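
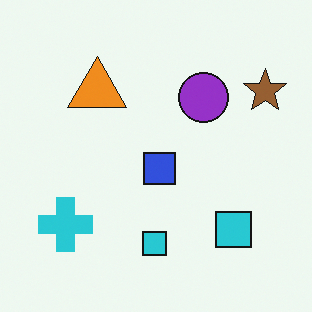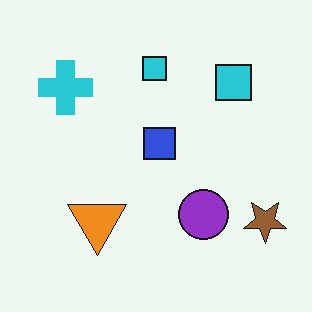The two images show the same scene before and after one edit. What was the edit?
The transformation is: flipped vertically (top ↔ bottom).

The cyan cross is in the bottom-left of the first image and the top-left of the second — shapes on opposite sides of the horizontal midline have swapped in a mirror flip.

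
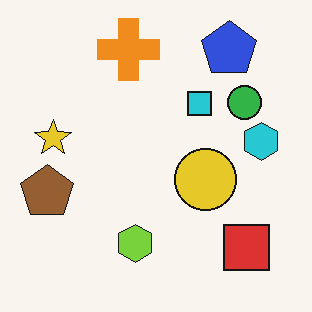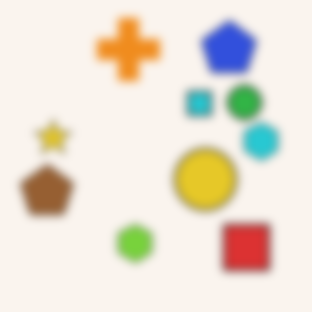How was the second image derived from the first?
The transformation is: moderately blurred.

Shape edges and outlines are uniformly softened across the whole image.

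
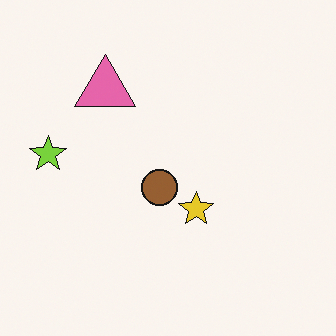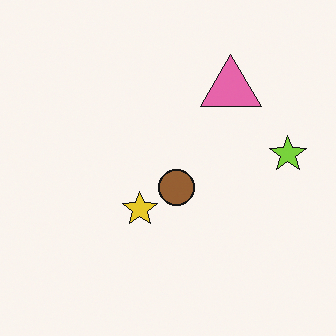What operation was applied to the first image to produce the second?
This is the original image flipped horizontally (left ↔ right).

The lime star is in the left of the first image and the right of the second — shapes on opposite sides of the vertical midline have swapped in a mirror flip.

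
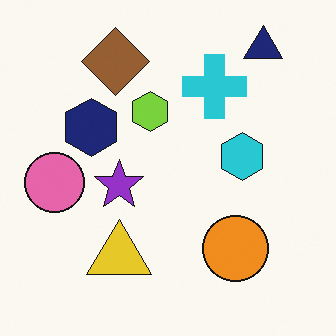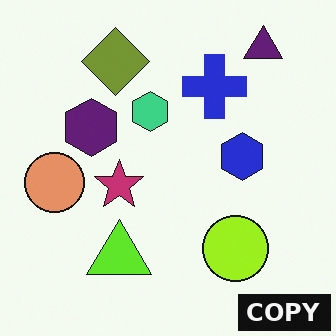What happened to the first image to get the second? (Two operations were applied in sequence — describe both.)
The second image is the first hue-shifted by a small amount, then watermarked with the text "COPY" in the lower-right corner.

Every shape's color has rotated by the same amount around the hue wheel — a uniform hue shift. A dark label reading "COPY" appears in the lower-right corner.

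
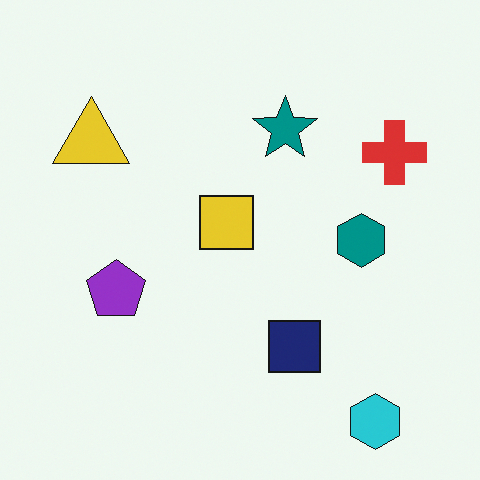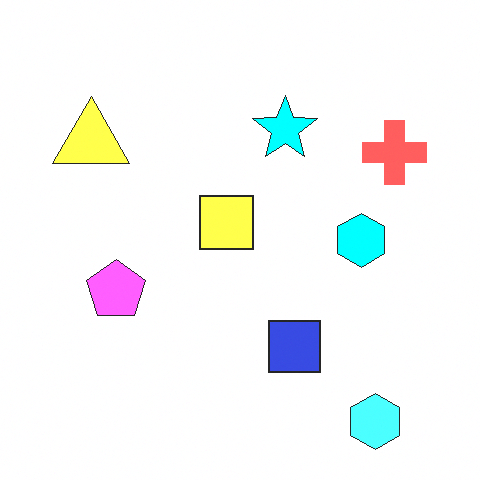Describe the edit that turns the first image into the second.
This is the original image substantially brightened.

Every pixel — background and shapes alike — is uniformly brightened.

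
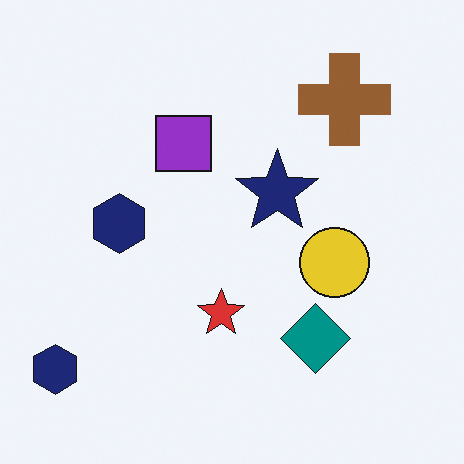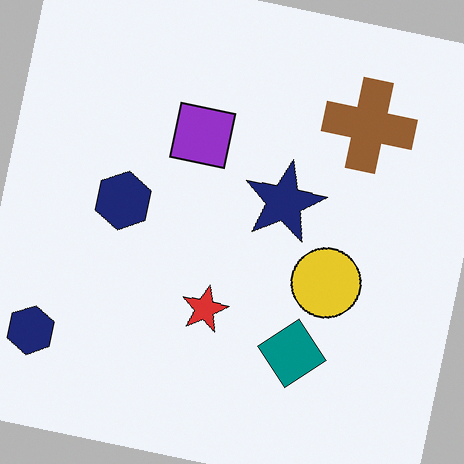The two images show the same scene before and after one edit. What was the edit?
This is the original image rotated clockwise by a few degrees.

Every shape is tilted by the same angle and the image corners show triangular fill wedges — a whole-image rotation by a non-right angle.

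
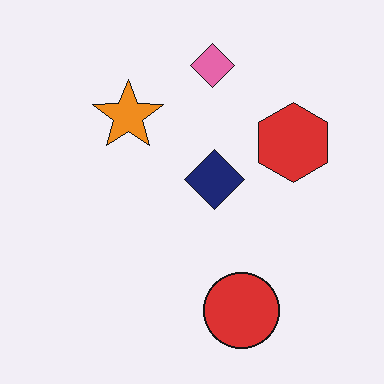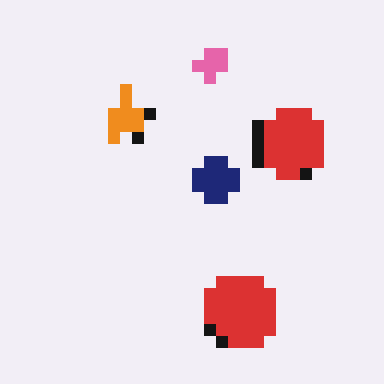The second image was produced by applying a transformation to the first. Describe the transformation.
The image was heavily pixelated into large blocks.

Shapes are reduced to large square blocks; fine edges and outlines are lost — a downscale-then-upscale (mosaic) effect.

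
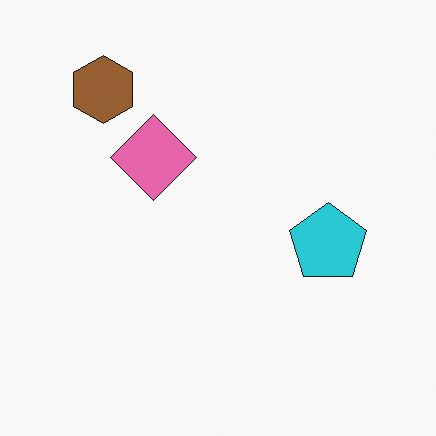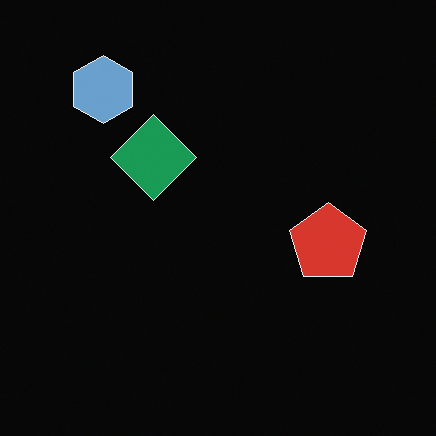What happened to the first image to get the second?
The image was color-inverted (negative).

The light background has become dark and every shape's color is its complement — a photographic negative.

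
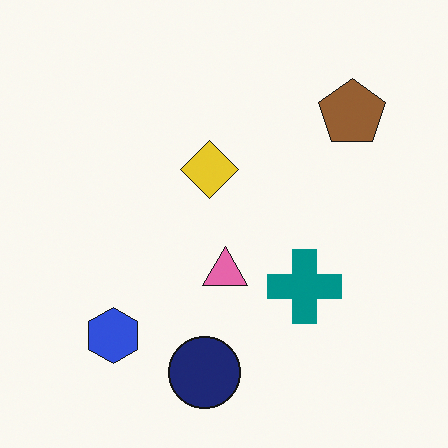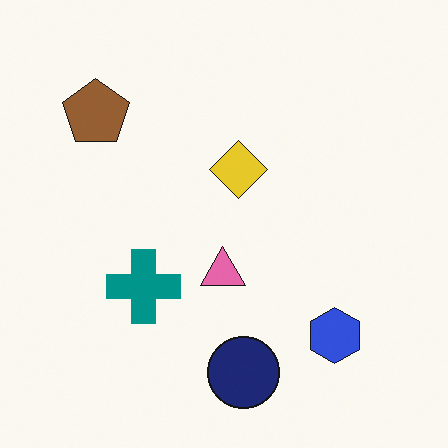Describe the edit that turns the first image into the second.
The transformation is: flipped horizontally (left ↔ right).

The brown pentagon is in the top-right of the first image and the top-left of the second — shapes on opposite sides of the vertical midline have swapped in a mirror flip.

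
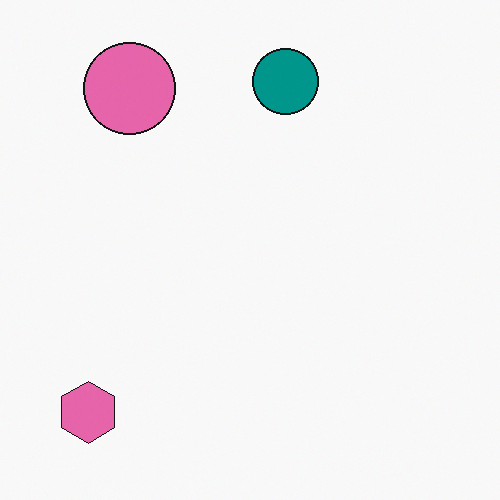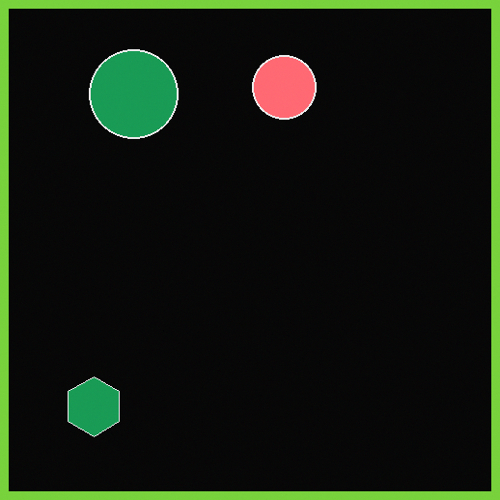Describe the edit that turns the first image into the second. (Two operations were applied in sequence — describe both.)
It was color-inverted (negative), then framed with a lime border.

The light background has become dark and every shape's color is its complement — a photographic negative. A solid lime frame runs around the edge of the second image, with the content slightly shrunk inside it.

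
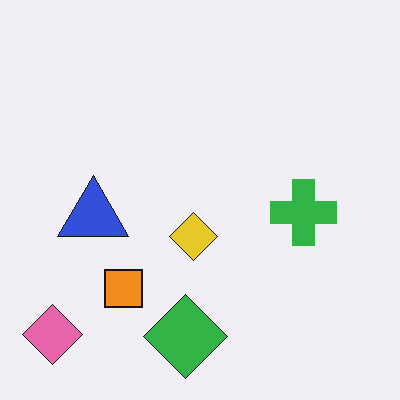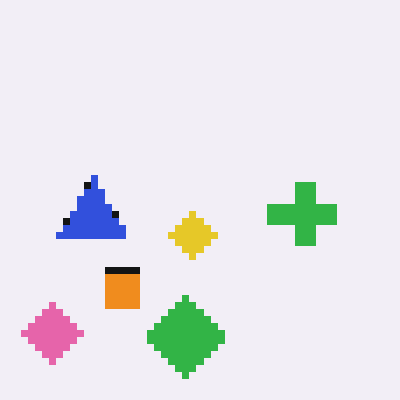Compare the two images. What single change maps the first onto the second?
The transformation is: moderately pixelated.

Shapes are reduced to large square blocks; fine edges and outlines are lost — a downscale-then-upscale (mosaic) effect.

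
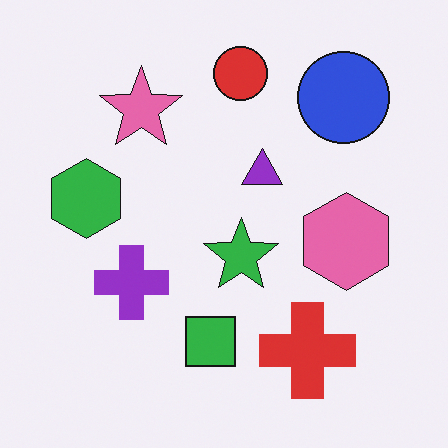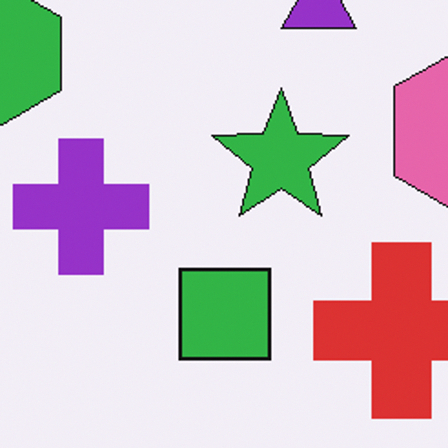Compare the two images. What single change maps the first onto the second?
It was cropped to a noticeably smaller region and rescaled.

The visible shapes are larger and the field of view is narrower; shapes near the original edges may be partly or wholly outside the frame — a crop-and-rescale.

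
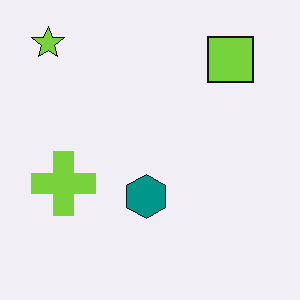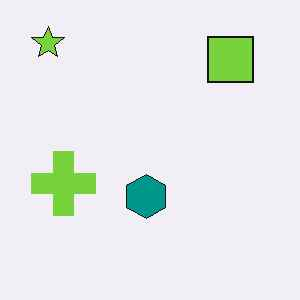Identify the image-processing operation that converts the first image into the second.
The second image is the first JPEG-compressed with visible artifacts.

Blocky 8×8 compression artifacts appear around shape edges and the flat background shows ringing — characteristic JPEG degradation.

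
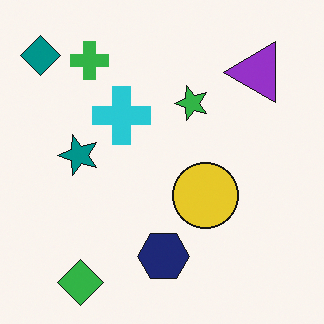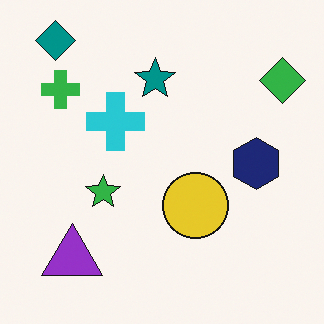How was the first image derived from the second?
The transformation is: transposed (reflected across the top-left ↔ bottom-right diagonal).

Shapes have swapped their row and column positions — what was in the top-right is now in the bottom-left — a diagonal reflection.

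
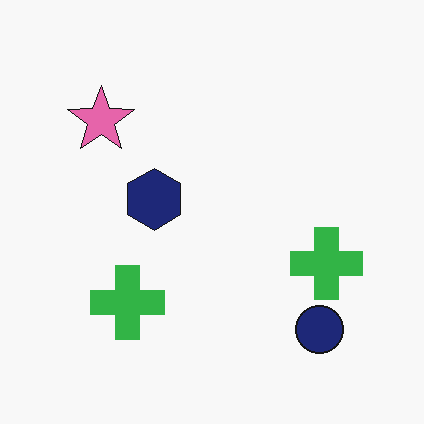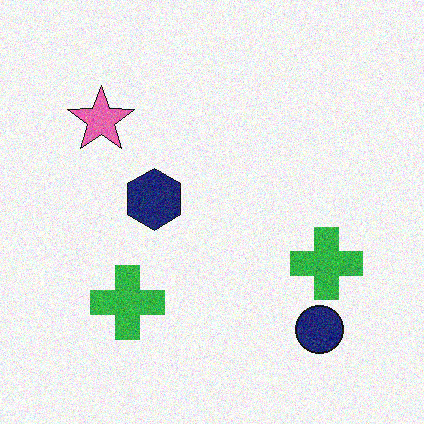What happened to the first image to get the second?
The image was degraded with moderate additive noise.

Random speckle covers the whole image, including the flat background.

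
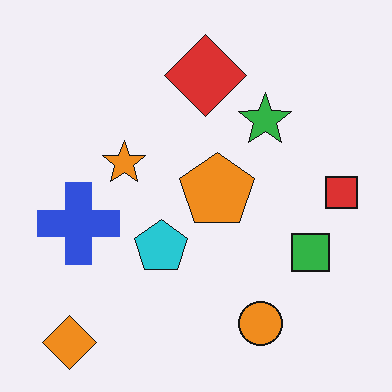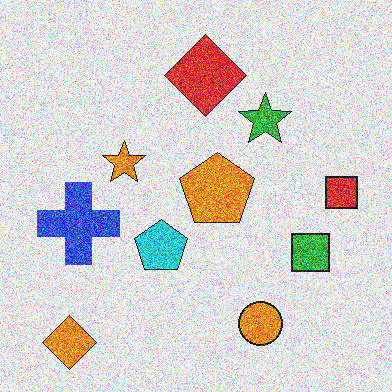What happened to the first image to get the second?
It was degraded with heavy additive noise.

Random speckle covers the whole image, including the flat background.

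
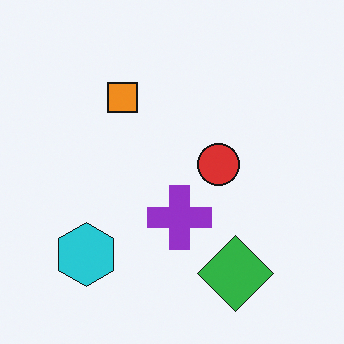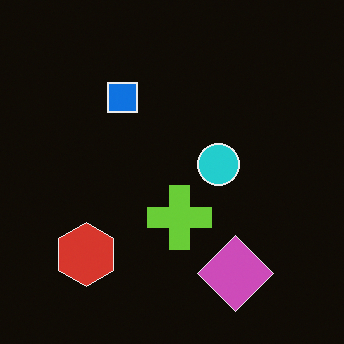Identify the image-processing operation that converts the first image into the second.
Color-inverted (negative).

The light background has become dark and every shape's color is its complement — a photographic negative.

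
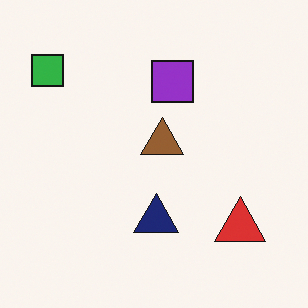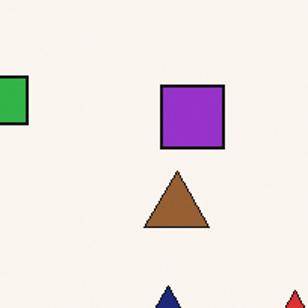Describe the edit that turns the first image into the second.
The second image is the first cropped to a modestly smaller region and rescaled.

The visible shapes are larger and the field of view is narrower; shapes near the original edges may be partly or wholly outside the frame — a crop-and-rescale.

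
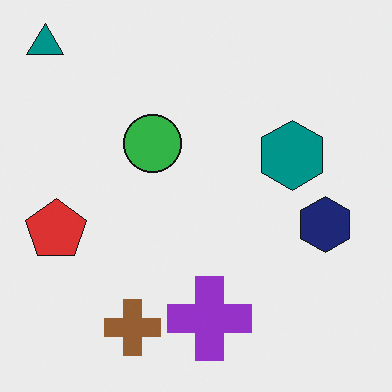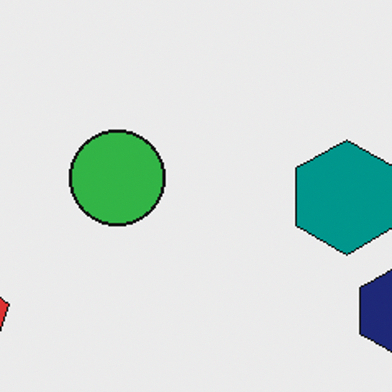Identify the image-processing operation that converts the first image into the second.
The second image is the first cropped tightly and scaled back up.

The visible shapes are larger and the field of view is narrower; shapes near the original edges may be partly or wholly outside the frame — a crop-and-rescale.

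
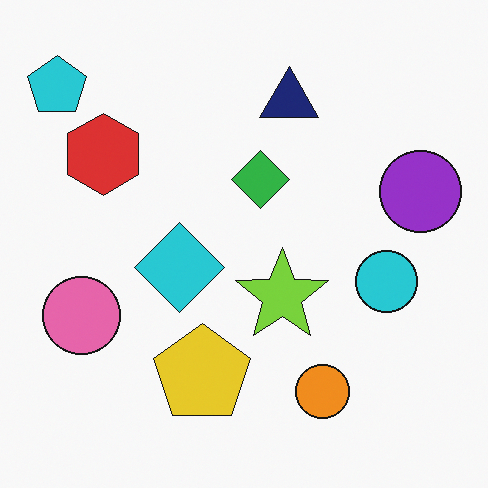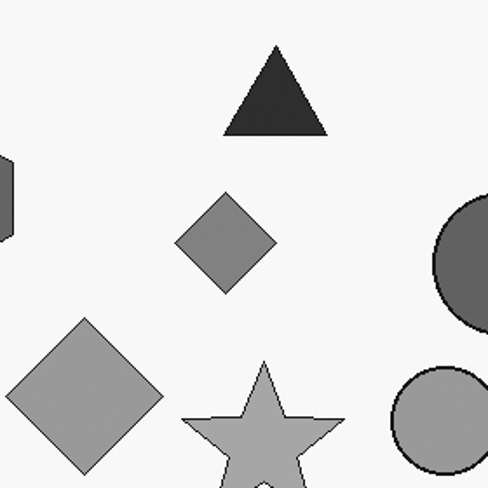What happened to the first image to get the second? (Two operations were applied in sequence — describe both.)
The transformation is: converted to grayscale, then cropped tightly and scaled back up.

All color is removed — every shape is now a shade of grey. The visible shapes are larger and the field of view is narrower; shapes near the original edges may be partly or wholly outside the frame — a crop-and-rescale.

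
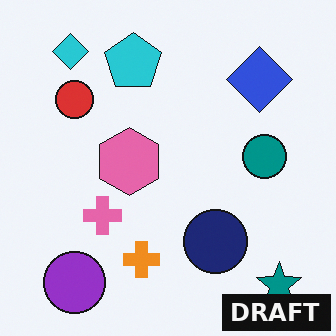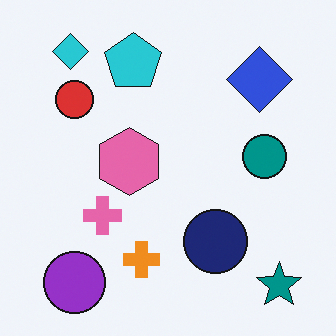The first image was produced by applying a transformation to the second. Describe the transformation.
This is the original image watermarked with the text "DRAFT" in the lower-right corner.

A dark label reading "DRAFT" appears in the lower-right corner.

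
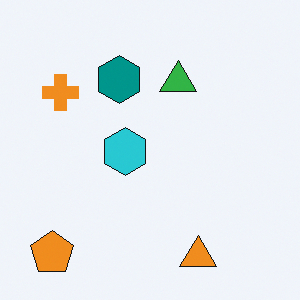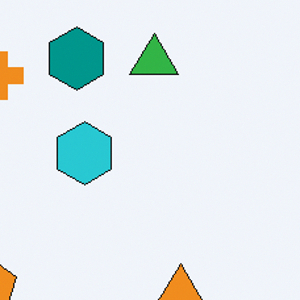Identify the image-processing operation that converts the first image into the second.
Cropped to a modestly smaller region and rescaled.

The visible shapes are larger and the field of view is narrower; shapes near the original edges may be partly or wholly outside the frame — a crop-and-rescale.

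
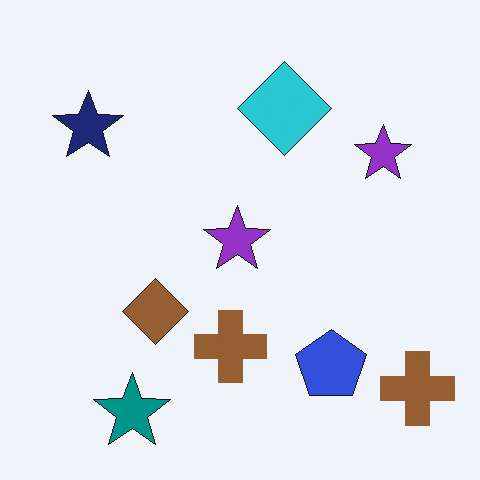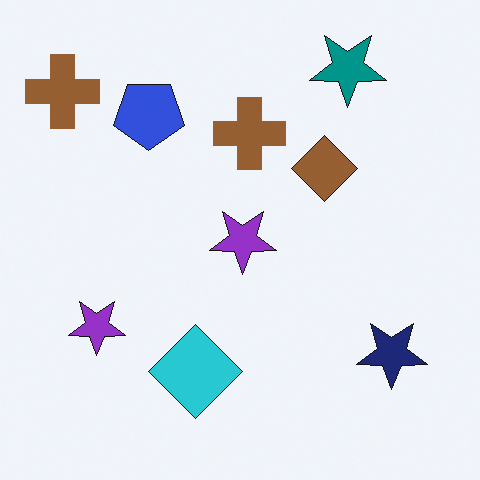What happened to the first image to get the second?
The second image is the first rotated 180°.

The teal star sits in the bottom-left of the first image and the top-right of the second — consistent with a whole-image 180° rotation.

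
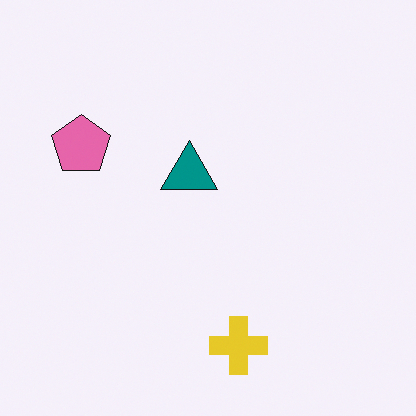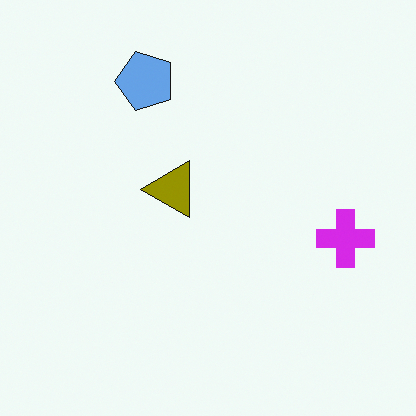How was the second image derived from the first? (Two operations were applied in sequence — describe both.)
The transformation is: transposed (reflected across the top-left ↔ bottom-right diagonal), then hue-shifted through roughly half the color wheel.

Shapes have swapped their row and column positions — what was in the top-right is now in the bottom-left — a diagonal reflection. Every shape's color has rotated by the same amount around the hue wheel — a uniform hue shift.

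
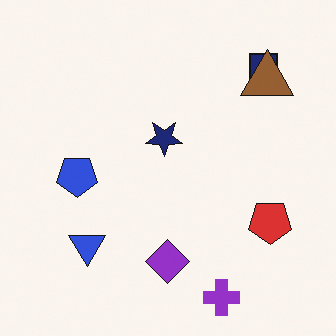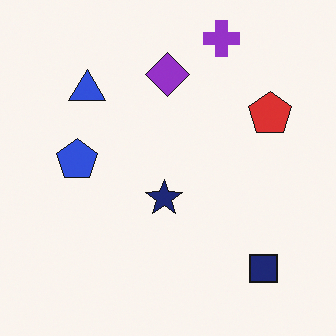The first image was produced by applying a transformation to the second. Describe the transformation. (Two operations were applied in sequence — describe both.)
The first image is the second flipped vertically (top ↔ bottom), then overlaid with an additional brown triangle.

The purple cross is in the top of the second image and the bottom of the first — shapes on opposite sides of the horizontal midline have swapped in a mirror flip. A brown triangle appears in the first image that is absent from the second.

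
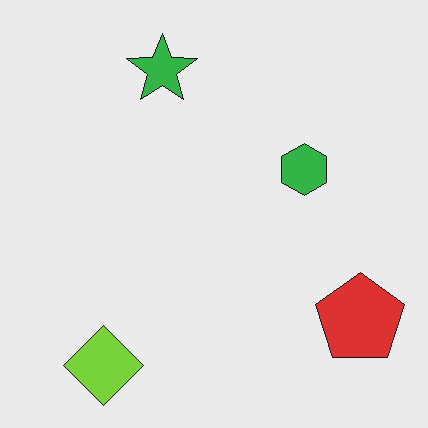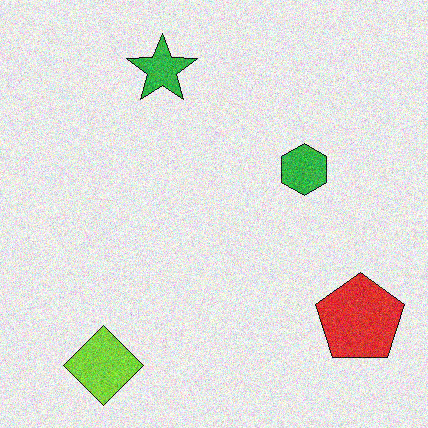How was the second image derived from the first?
This is the original image degraded with moderate additive noise.

Random speckle covers the whole image, including the flat background.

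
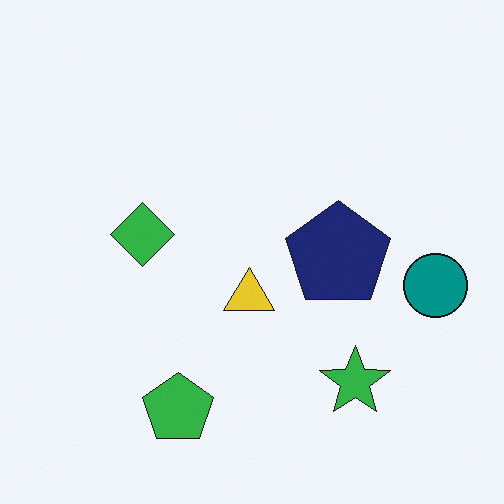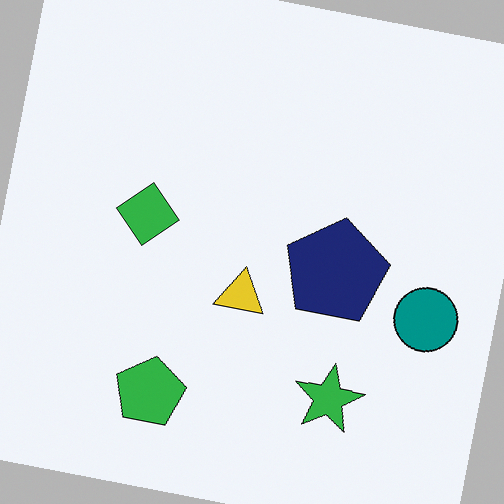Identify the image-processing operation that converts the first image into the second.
It was rotated clockwise by a slight angle.

Every shape is tilted by the same angle and the image corners show triangular fill wedges — a whole-image rotation by a non-right angle.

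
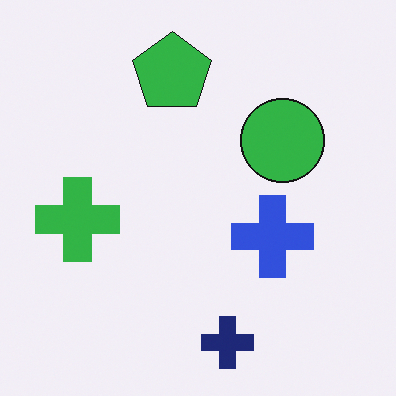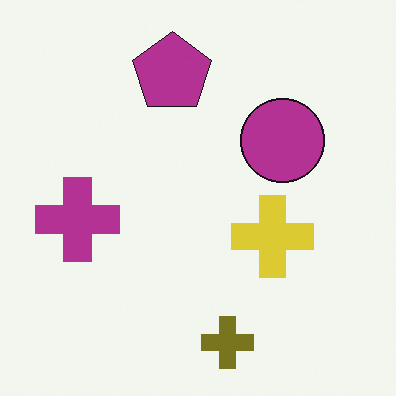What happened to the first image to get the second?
The transformation is: hue-shifted through roughly half the color wheel.

Every shape's color has rotated by the same amount around the hue wheel — a uniform hue shift.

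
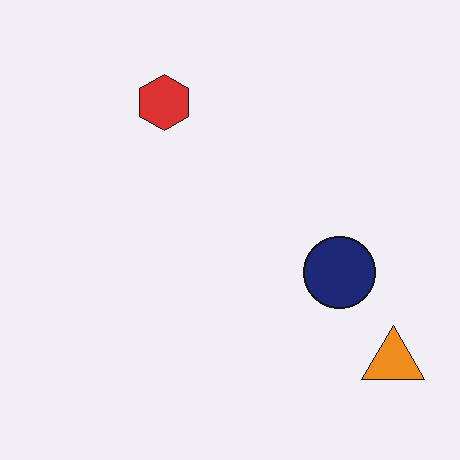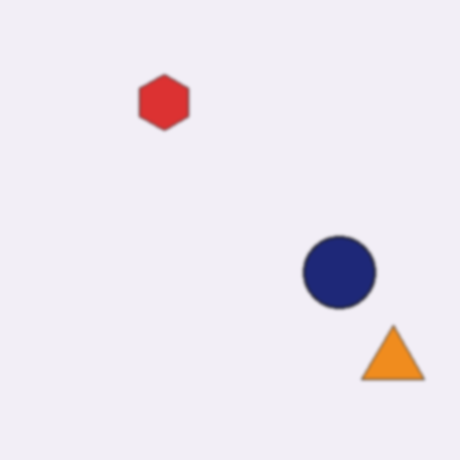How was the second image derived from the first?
The transformation is: given a subtle gaussian blur.

Shape edges and outlines are uniformly softened across the whole image.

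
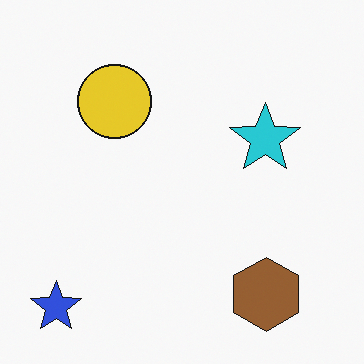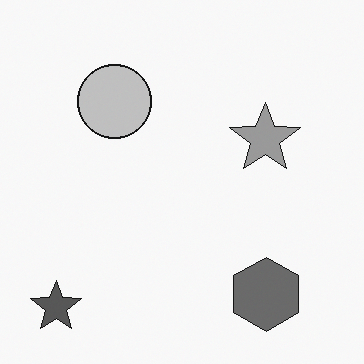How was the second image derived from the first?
This is the original image converted to grayscale.

All color is removed — every shape is now a shade of grey.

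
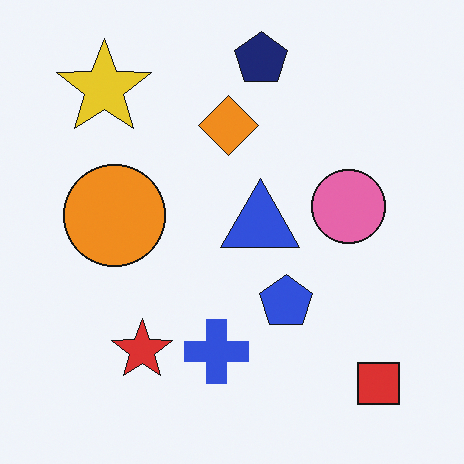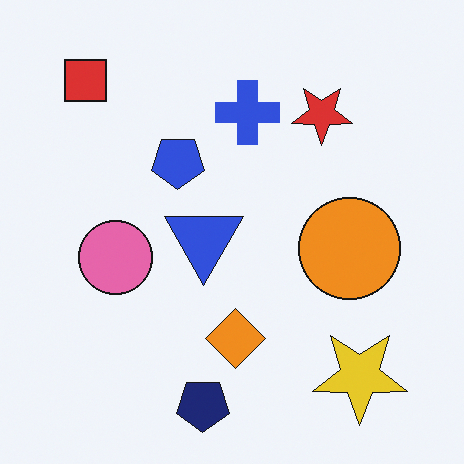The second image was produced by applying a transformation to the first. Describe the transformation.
This is the original image rotated 180°.

The red square sits in the bottom-right of the first image and the top-left of the second — consistent with a whole-image 180° rotation.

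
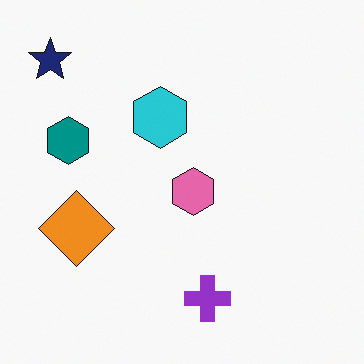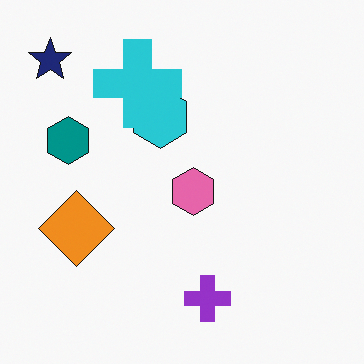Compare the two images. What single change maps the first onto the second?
This is the original image overlaid with an additional cyan cross.

A cyan cross appears in the second image that is absent from the first.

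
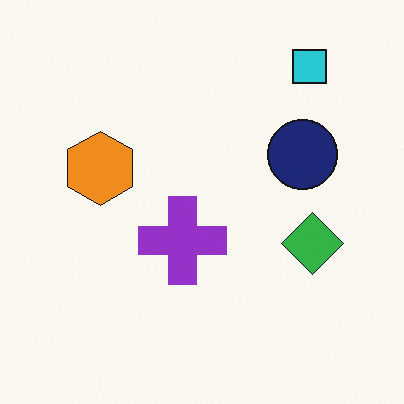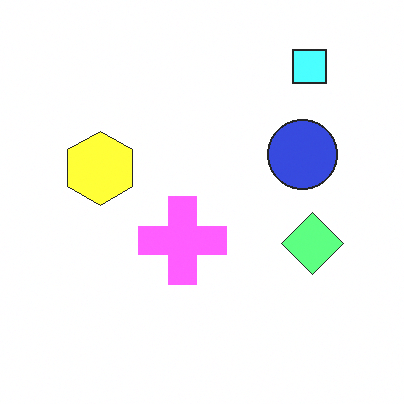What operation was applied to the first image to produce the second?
This is the original image substantially brightened.

Every pixel — background and shapes alike — is uniformly brightened.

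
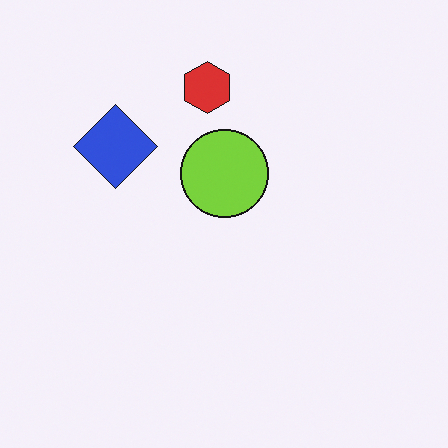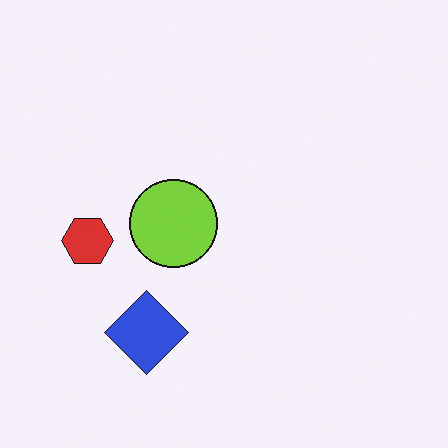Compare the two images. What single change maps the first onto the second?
The image was rotated 90° counter-clockwise.

The red hexagon sits in the top of the first image and the left of the second — consistent with a whole-image 90° counter-clockwise rotation.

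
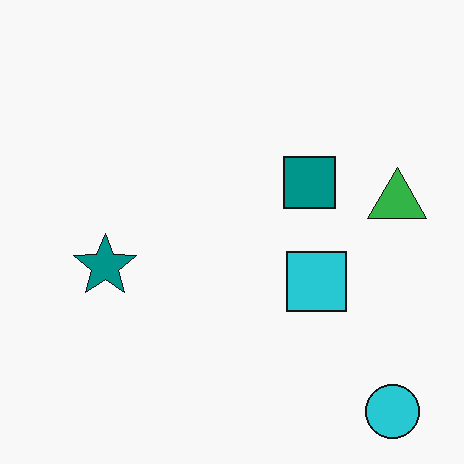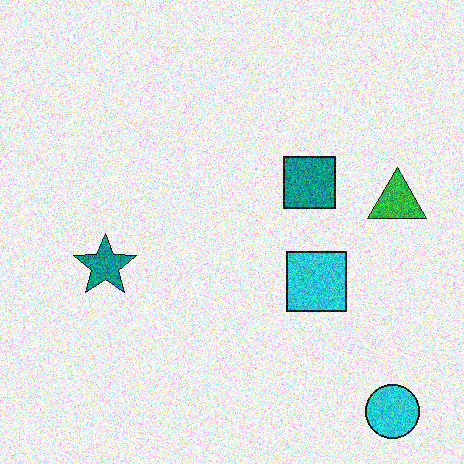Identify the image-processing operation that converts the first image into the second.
Degraded with a thick layer of grain.

Random speckle covers the whole image, including the flat background.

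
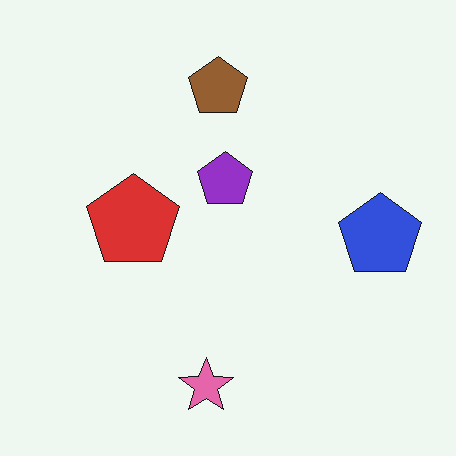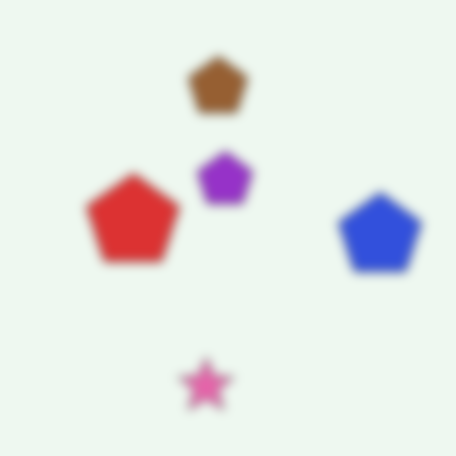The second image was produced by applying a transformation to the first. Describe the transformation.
The second image is the first heavily blurred.

Shape edges and outlines are uniformly softened across the whole image.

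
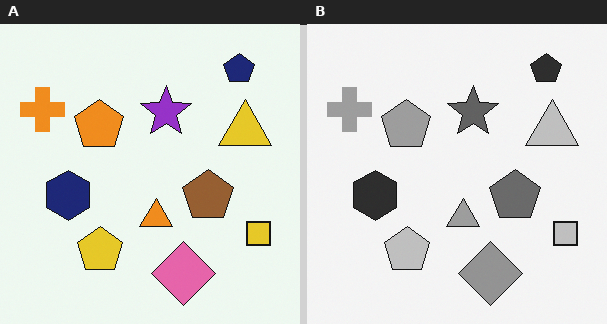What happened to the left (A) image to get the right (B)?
The image was converted to grayscale.

All color is removed — every shape is now a shade of grey.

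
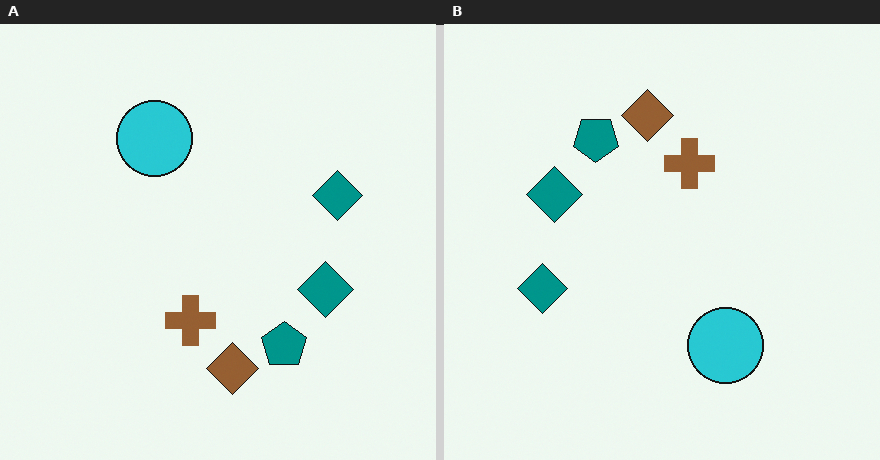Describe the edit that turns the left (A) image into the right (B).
The right (B) image is the left (A) rotated 180°.

The brown diamond sits in the bottom of the left (A) image and the top of the right (B) — consistent with a whole-image 180° rotation.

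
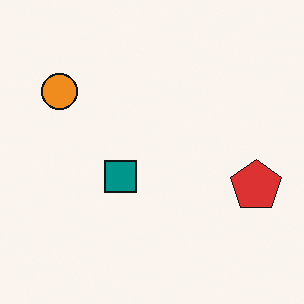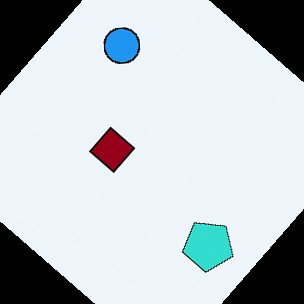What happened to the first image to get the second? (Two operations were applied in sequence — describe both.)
This is the original image hue-shifted through roughly half the color wheel, then rotated clockwise by a large amount — several tens of degrees.

Every shape's color has rotated by the same amount around the hue wheel — a uniform hue shift. Every shape is tilted by the same angle and the image corners show triangular fill wedges — a whole-image rotation by a non-right angle.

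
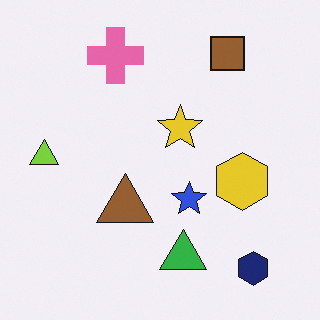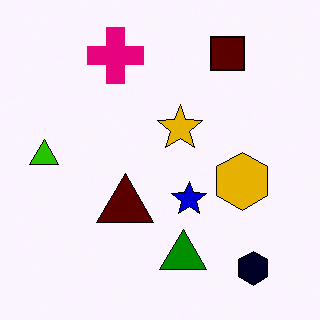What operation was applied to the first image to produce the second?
This is the original image boosted in contrast.

Tones are pushed away from mid-grey across the whole image — a global contrast change.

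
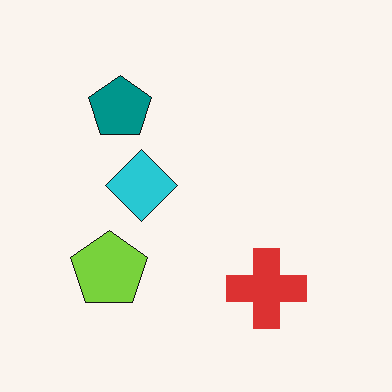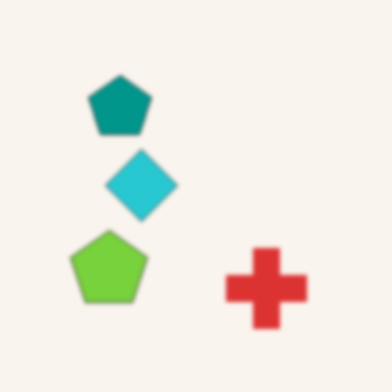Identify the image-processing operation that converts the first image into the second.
The second image is the first given a subtle gaussian blur.

Shape edges and outlines are uniformly softened across the whole image.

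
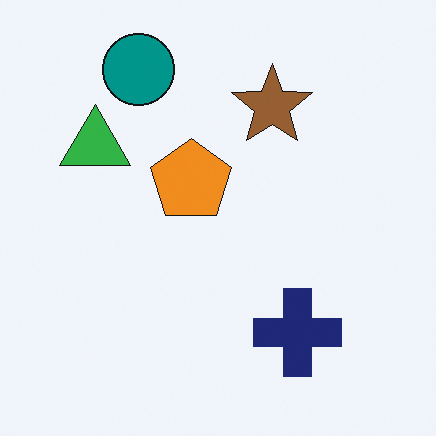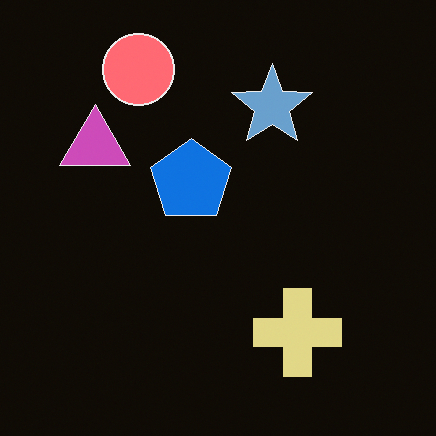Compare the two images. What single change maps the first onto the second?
Color-inverted (negative).

The light background has become dark and every shape's color is its complement — a photographic negative.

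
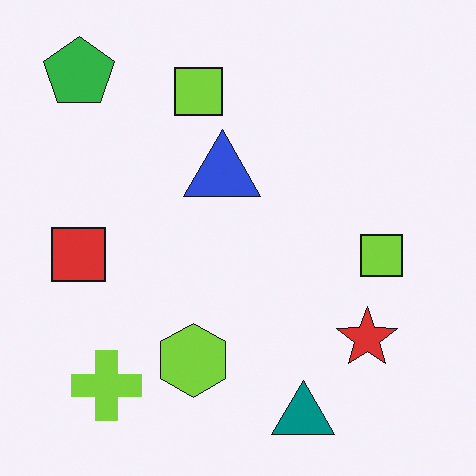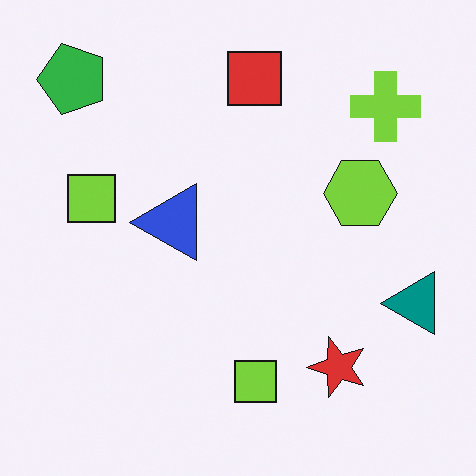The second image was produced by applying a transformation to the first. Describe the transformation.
The second image is the first transposed (reflected across the top-left ↔ bottom-right diagonal).

Shapes have swapped their row and column positions — what was in the top-right is now in the bottom-left — a diagonal reflection.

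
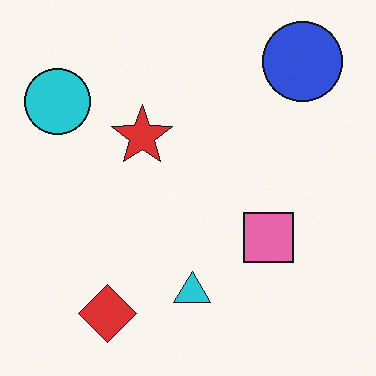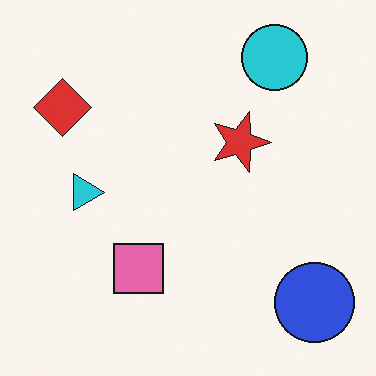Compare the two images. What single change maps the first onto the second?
This is the original image rotated 90° clockwise.

The blue circle sits in the top-right of the first image and the bottom-right of the second — consistent with a whole-image 90° clockwise rotation.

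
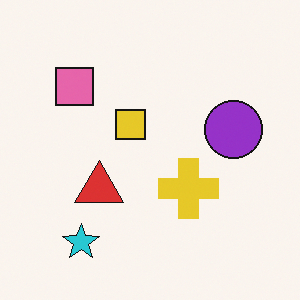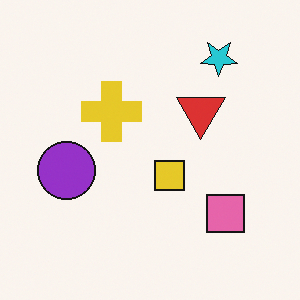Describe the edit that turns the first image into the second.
The image was rotated 180°.

The cyan star sits in the bottom-left of the first image and the top-right of the second — consistent with a whole-image 180° rotation.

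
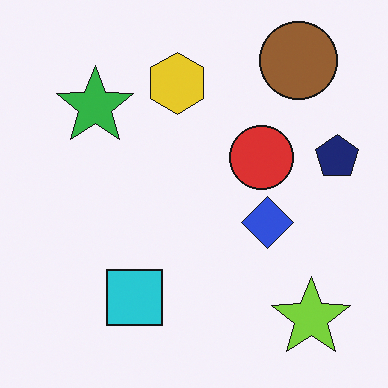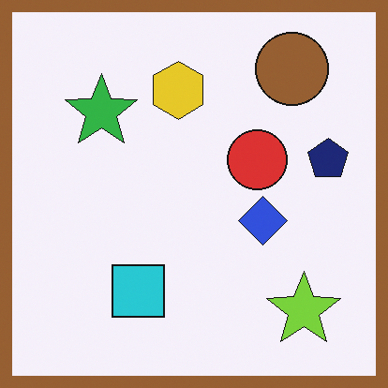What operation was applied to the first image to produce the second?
The second image is the first framed with a brown border.

A solid brown frame runs around the edge of the second image, with the content slightly shrunk inside it.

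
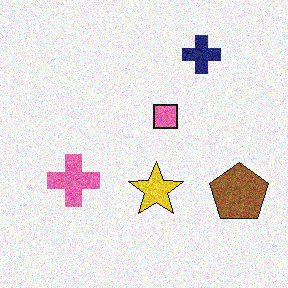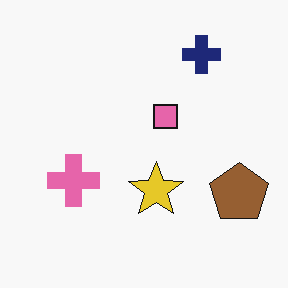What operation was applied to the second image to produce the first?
This is the original image degraded with visible gaussian noise.

Random speckle covers the whole image, including the flat background.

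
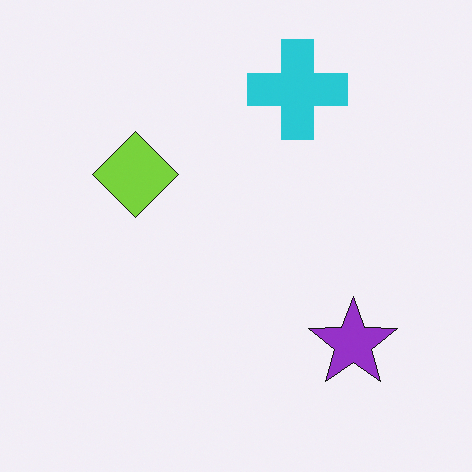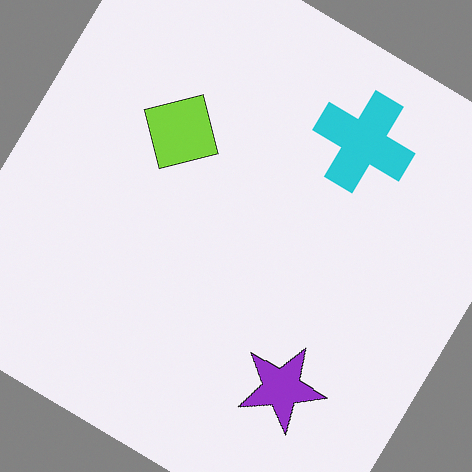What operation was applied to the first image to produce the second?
The image was rotated clockwise by a large amount — several tens of degrees.

Every shape is tilted by the same angle and the image corners show triangular fill wedges — a whole-image rotation by a non-right angle.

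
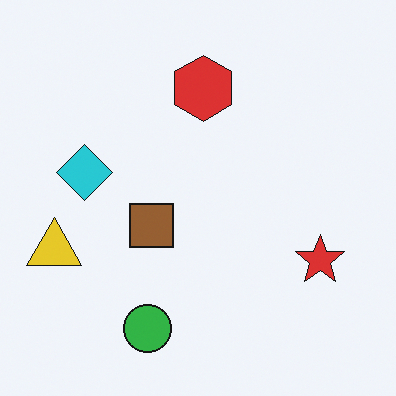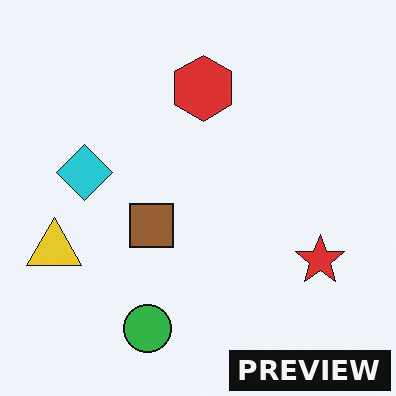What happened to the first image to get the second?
The transformation is: watermarked with the text "PREVIEW" in the lower-right corner.

A dark label reading "PREVIEW" appears in the lower-right corner.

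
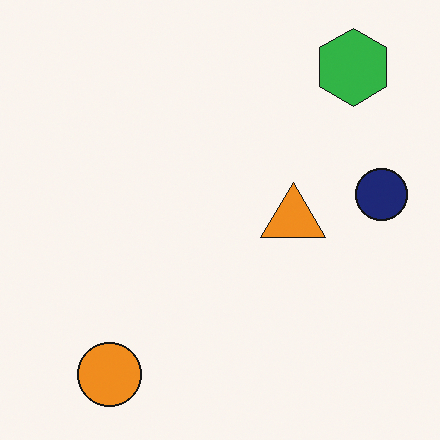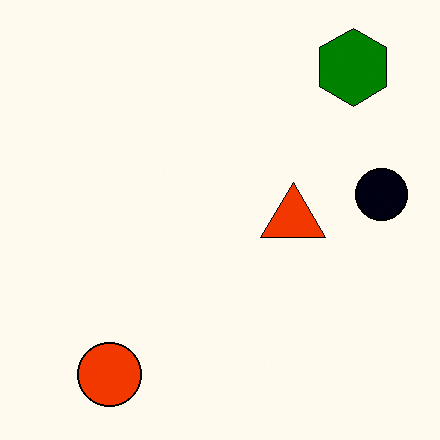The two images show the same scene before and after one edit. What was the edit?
Boosted in contrast.

Tones are pushed away from mid-grey across the whole image — a global contrast change.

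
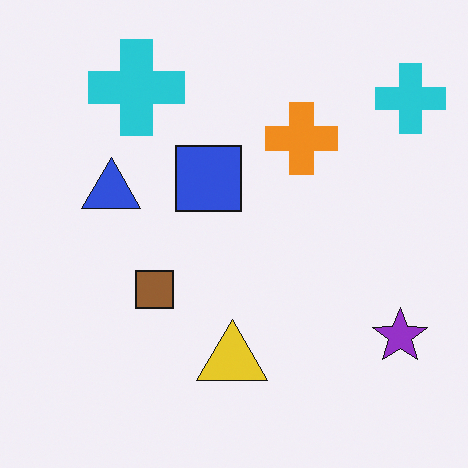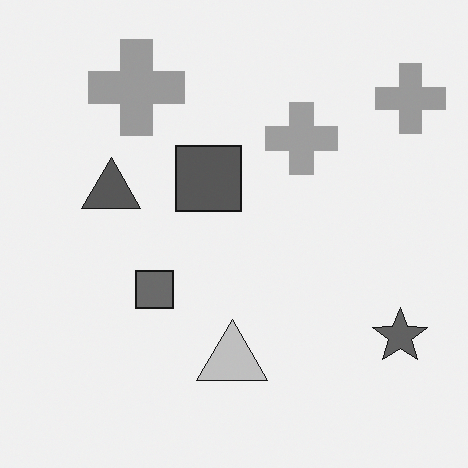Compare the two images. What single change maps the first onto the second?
The image was converted to grayscale.

All color is removed — every shape is now a shade of grey.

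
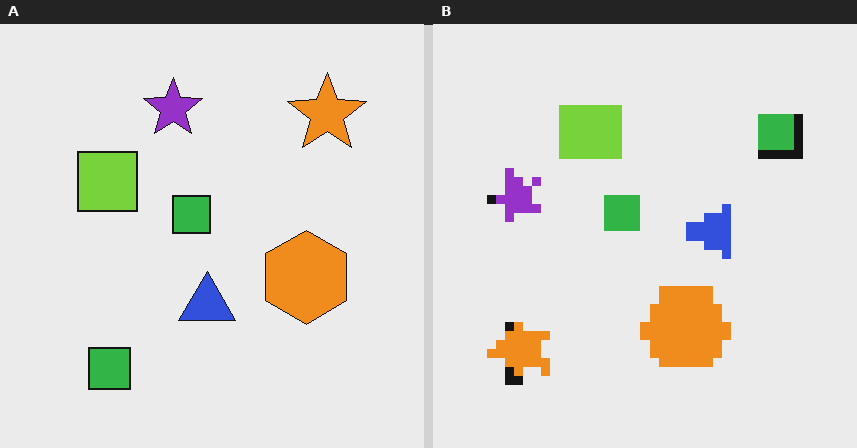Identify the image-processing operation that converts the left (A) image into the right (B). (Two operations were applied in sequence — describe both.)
Coarsely pixelated, then transposed (reflected across the top-left ↔ bottom-right diagonal).

Shapes are reduced to large square blocks; fine edges and outlines are lost — a downscale-then-upscale (mosaic) effect. Shapes have swapped their row and column positions — what was in the top-right is now in the bottom-left — a diagonal reflection.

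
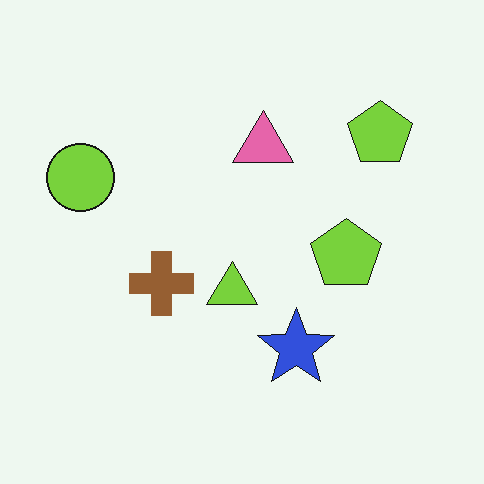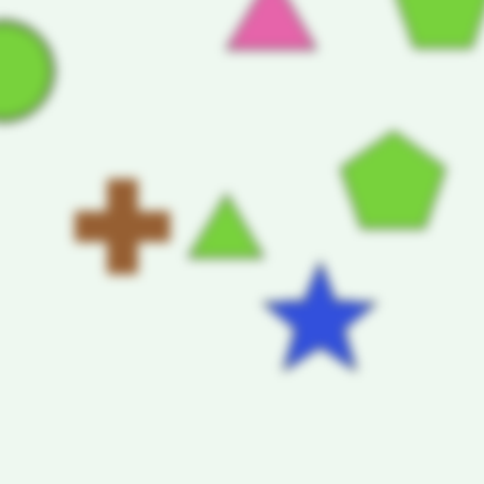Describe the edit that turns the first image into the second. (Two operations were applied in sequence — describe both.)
This is the original image noticeably gaussian-blurred, then cropped to a modestly smaller region and rescaled.

Shape edges and outlines are uniformly softened across the whole image. The visible shapes are larger and the field of view is narrower; shapes near the original edges may be partly or wholly outside the frame — a crop-and-rescale.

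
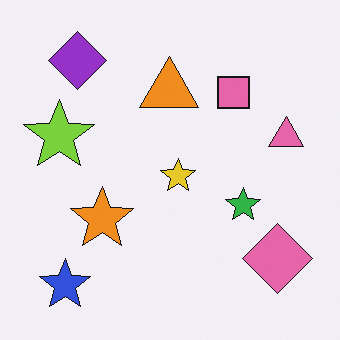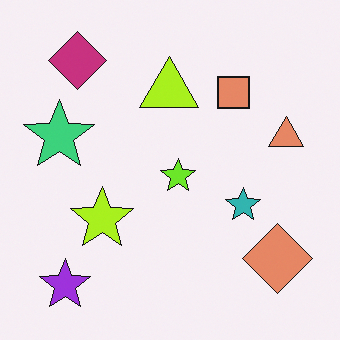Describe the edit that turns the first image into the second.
The transformation is: hue-shifted slightly.

Every shape's color has rotated by the same amount around the hue wheel — a uniform hue shift.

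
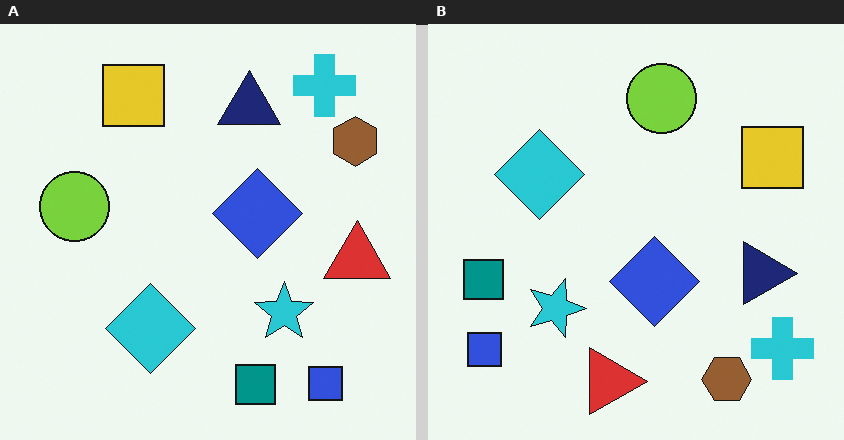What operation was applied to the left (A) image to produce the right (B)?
The transformation is: rotated 90° clockwise.

The blue square sits in the bottom-right of the left (A) image and the bottom-left of the right (B) — consistent with a whole-image 90° clockwise rotation.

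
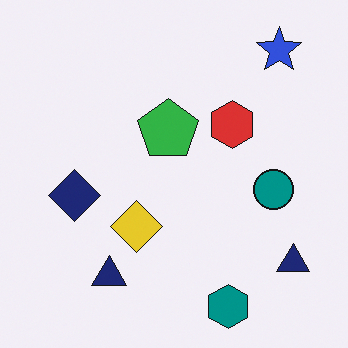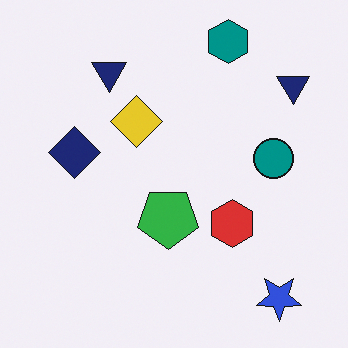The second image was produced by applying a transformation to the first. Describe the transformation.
Flipped vertically (top ↔ bottom).

The teal hexagon is in the bottom of the first image and the top of the second — shapes on opposite sides of the horizontal midline have swapped in a mirror flip.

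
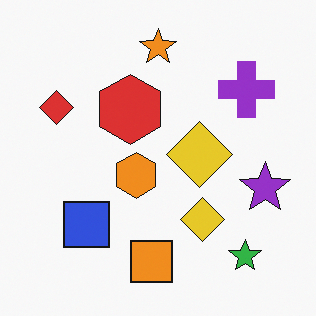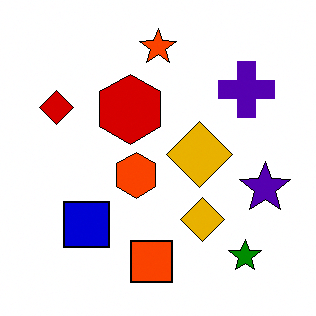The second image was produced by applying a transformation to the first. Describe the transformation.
The second image is the first given much higher contrast.

Tones are pushed away from mid-grey across the whole image — a global contrast change.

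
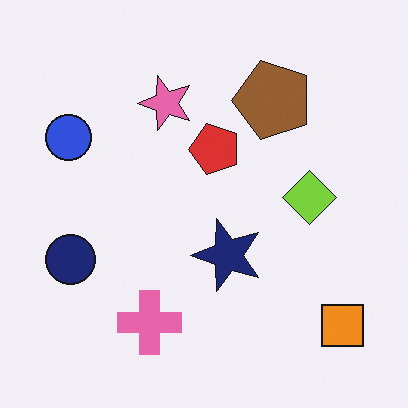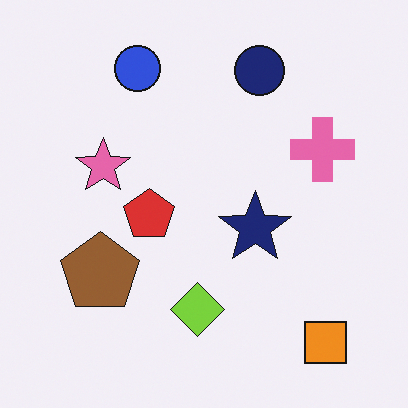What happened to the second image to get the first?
The first image is the second transposed (reflected across the top-left ↔ bottom-right diagonal).

Shapes have swapped their row and column positions — what was in the top-right is now in the bottom-left — a diagonal reflection.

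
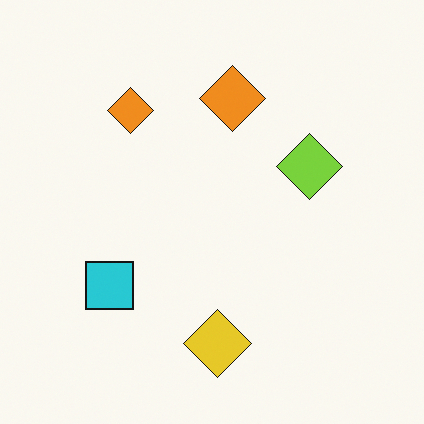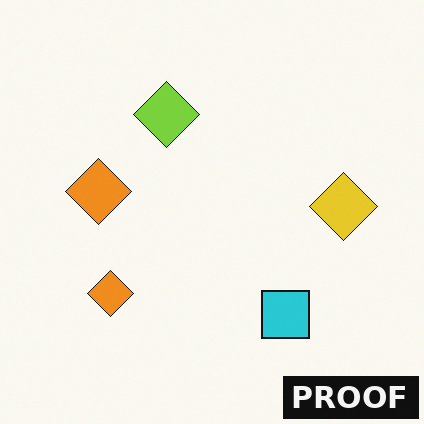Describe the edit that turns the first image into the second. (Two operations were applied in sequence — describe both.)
This is the original image rotated 90° counter-clockwise, then watermarked with the text "PROOF" in the lower-right corner.

The yellow diamond sits in the bottom of the first image and the right of the second — consistent with a whole-image 90° counter-clockwise rotation. A dark label reading "PROOF" appears in the lower-right corner.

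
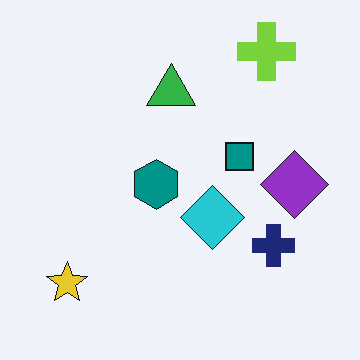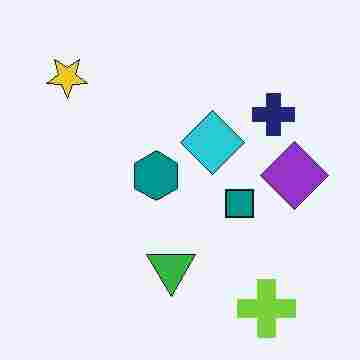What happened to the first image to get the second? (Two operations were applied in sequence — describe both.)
The second image is the first flipped vertically (top ↔ bottom), then degraded with heavy JPEG compression.

The lime cross is in the top-right of the first image and the bottom-right of the second — shapes on opposite sides of the horizontal midline have swapped in a mirror flip. Blocky 8×8 compression artifacts appear around shape edges and the flat background shows ringing — characteristic JPEG degradation.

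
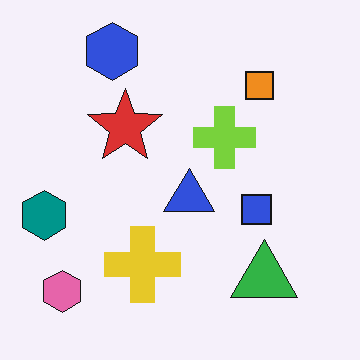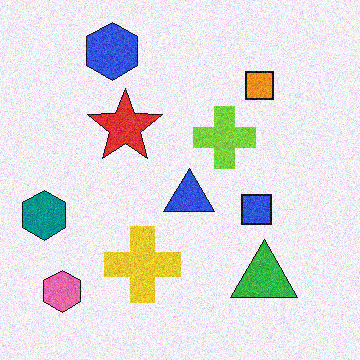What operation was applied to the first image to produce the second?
Degraded with visible gaussian noise.

Random speckle covers the whole image, including the flat background.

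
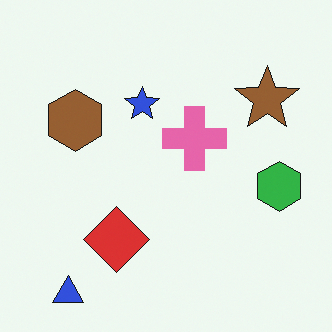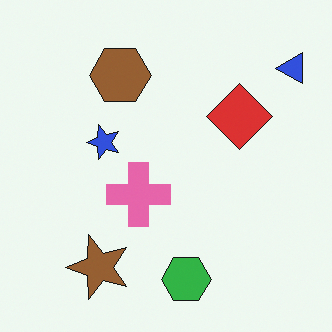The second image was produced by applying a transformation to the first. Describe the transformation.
Transposed (reflected across the top-left ↔ bottom-right diagonal).

Shapes have swapped their row and column positions — what was in the top-right is now in the bottom-left — a diagonal reflection.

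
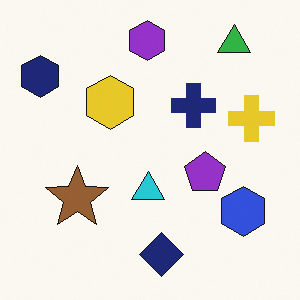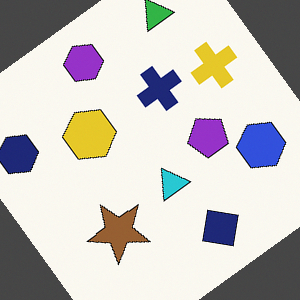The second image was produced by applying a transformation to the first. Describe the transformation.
The transformation is: rotated counter-clockwise by a large amount — several tens of degrees.

Every shape is tilted by the same angle and the image corners show triangular fill wedges — a whole-image rotation by a non-right angle.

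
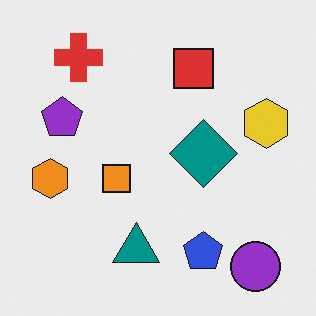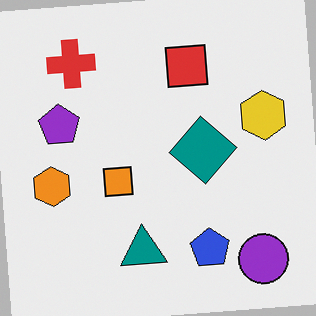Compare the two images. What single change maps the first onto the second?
It was rotated counter-clockwise by a few degrees.

Every shape is tilted by the same angle and the image corners show triangular fill wedges — a whole-image rotation by a non-right angle.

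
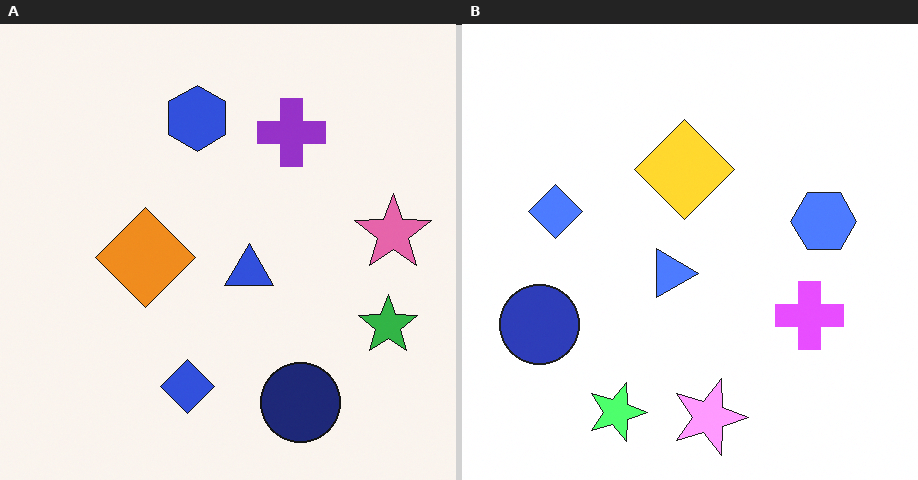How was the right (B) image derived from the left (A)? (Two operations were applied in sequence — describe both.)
This is the original image brightened a lot, then rotated 90° clockwise.

Every pixel — background and shapes alike — is uniformly brightened. The green star sits in the right of the left (A) image and the bottom of the right (B) — consistent with a whole-image 90° clockwise rotation.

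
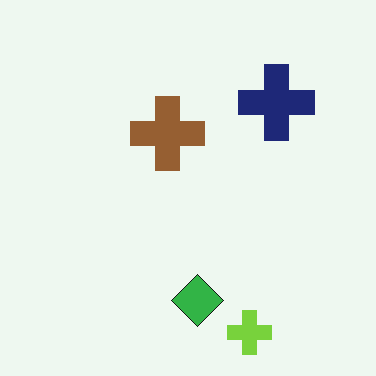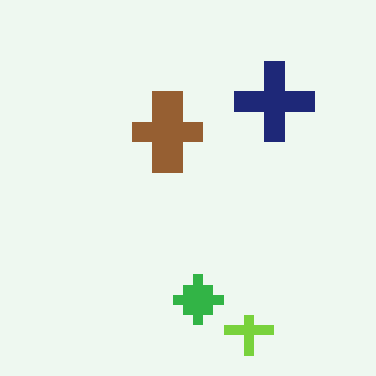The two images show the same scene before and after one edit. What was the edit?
The image was coarsely pixelated.

Shapes are reduced to large square blocks; fine edges and outlines are lost — a downscale-then-upscale (mosaic) effect.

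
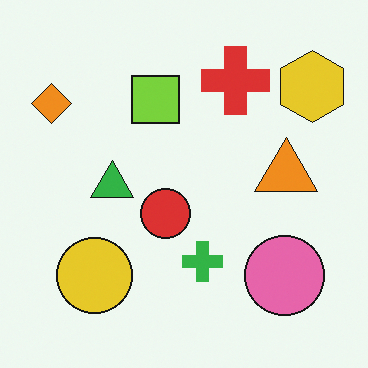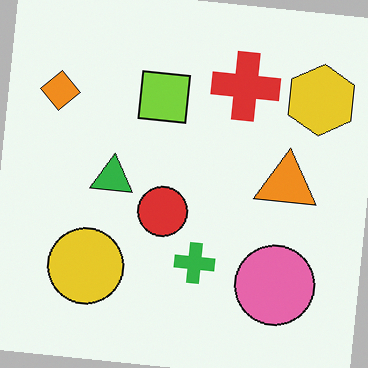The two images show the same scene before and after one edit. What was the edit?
The transformation is: rotated clockwise by a small amount.

Every shape is tilted by the same angle and the image corners show triangular fill wedges — a whole-image rotation by a non-right angle.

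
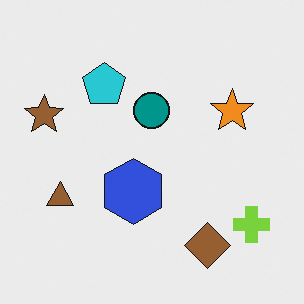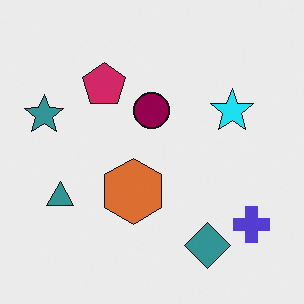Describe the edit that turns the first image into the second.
This is the original image hue-shifted through roughly a third of the color wheel.

Every shape's color has rotated by the same amount around the hue wheel — a uniform hue shift.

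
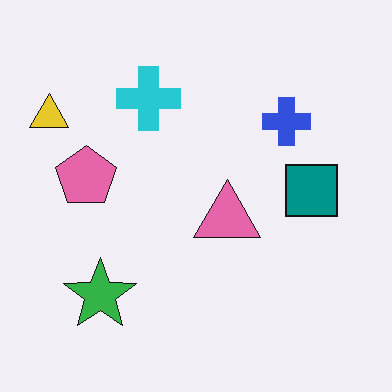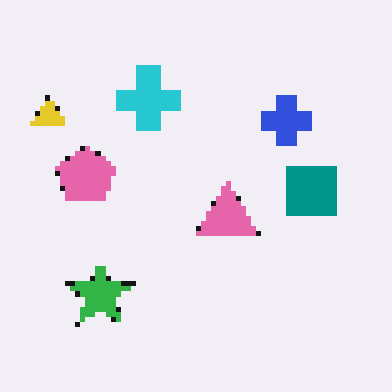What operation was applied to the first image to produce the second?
The image was mildly pixelated.

Shapes are reduced to large square blocks; fine edges and outlines are lost — a downscale-then-upscale (mosaic) effect.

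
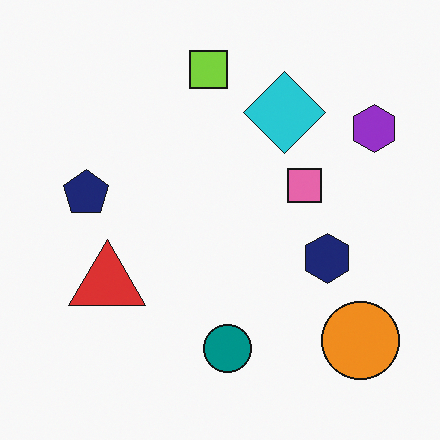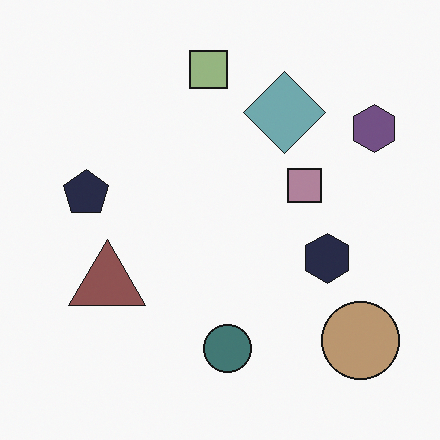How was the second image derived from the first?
It was made much more muted (saturation change).

All colors are more muted and greyish — a global saturation change.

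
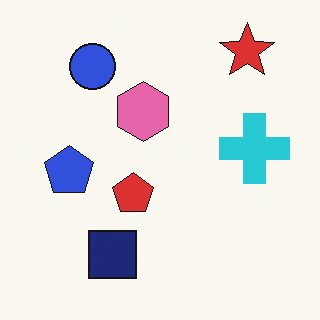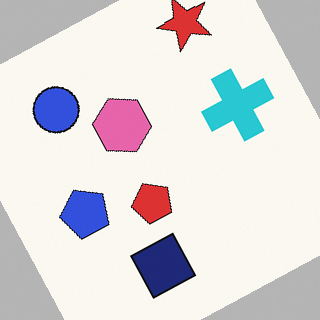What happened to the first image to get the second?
The transformation is: rotated counter-clockwise by a moderate amount.

Every shape is tilted by the same angle and the image corners show triangular fill wedges — a whole-image rotation by a non-right angle.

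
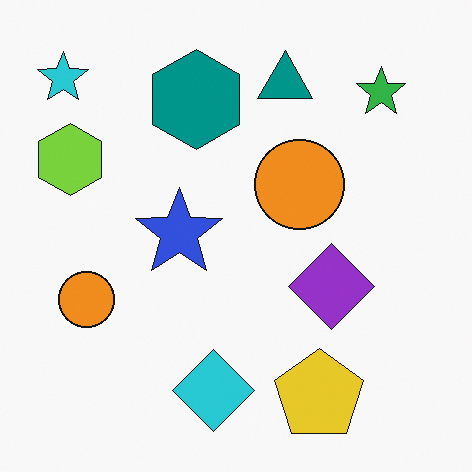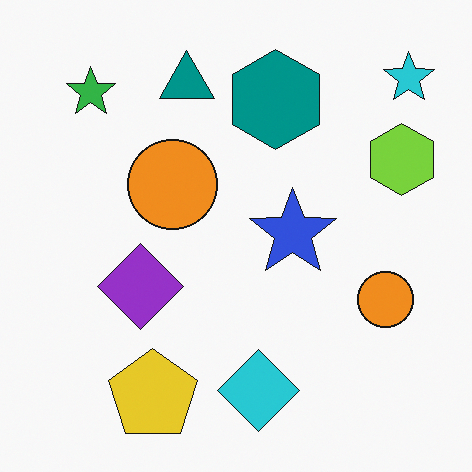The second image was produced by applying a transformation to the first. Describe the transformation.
The transformation is: flipped horizontally (left ↔ right).

The cyan star is in the top-left of the first image and the top-right of the second — shapes on opposite sides of the vertical midline have swapped in a mirror flip.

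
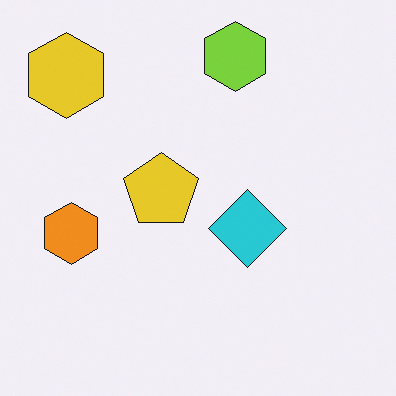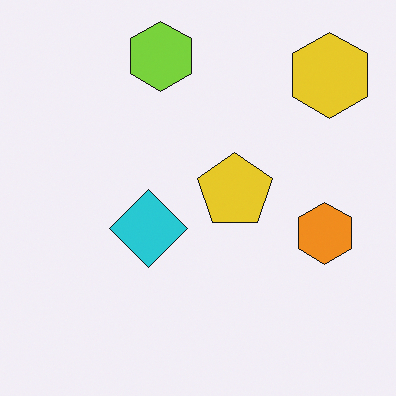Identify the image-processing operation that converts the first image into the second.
The transformation is: flipped horizontally (left ↔ right).

The yellow hexagon is in the top-left of the first image and the top-right of the second — shapes on opposite sides of the vertical midline have swapped in a mirror flip.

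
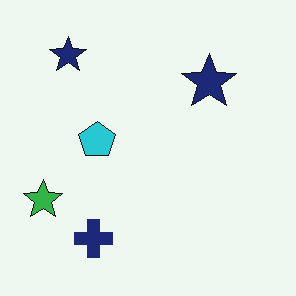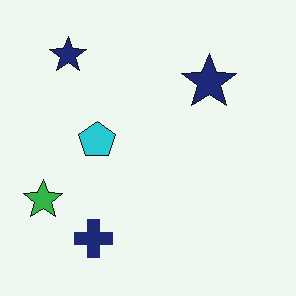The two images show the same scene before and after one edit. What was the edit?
The transformation is: JPEG-compressed with visible artifacts.

Blocky 8×8 compression artifacts appear around shape edges and the flat background shows ringing — characteristic JPEG degradation.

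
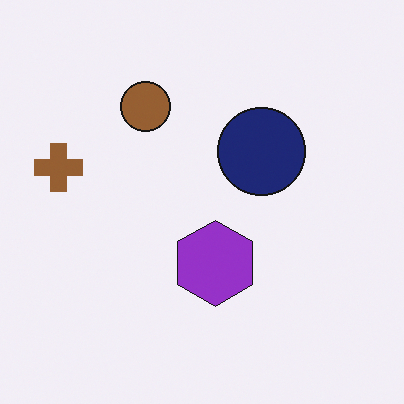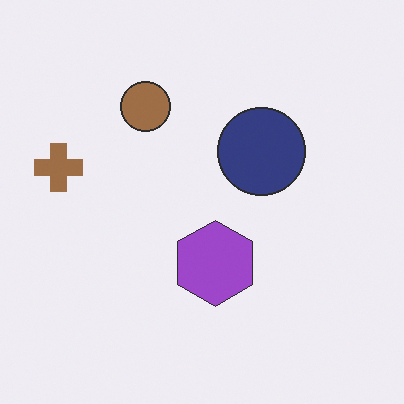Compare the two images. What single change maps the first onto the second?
This is the original image given slightly reduced contrast.

Tones are pushed toward mid-grey across the whole image — a global contrast change.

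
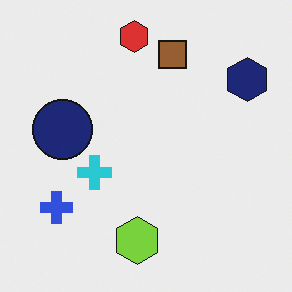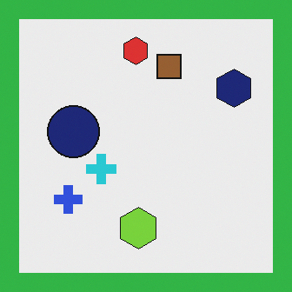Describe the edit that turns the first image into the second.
The transformation is: framed with a green border.

A solid green frame runs around the edge of the second image, with the content slightly shrunk inside it.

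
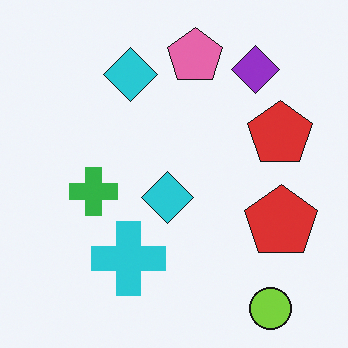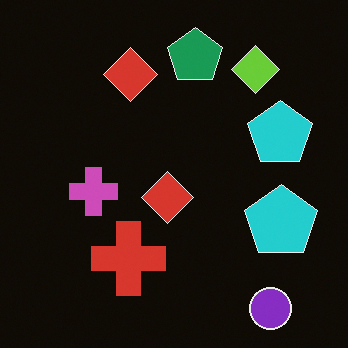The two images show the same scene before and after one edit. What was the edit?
It was color-inverted (negative).

The light background has become dark and every shape's color is its complement — a photographic negative.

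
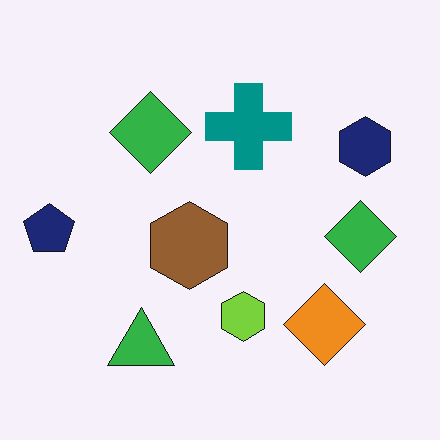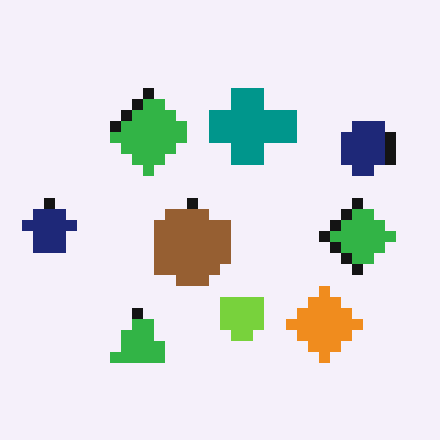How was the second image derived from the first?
Heavily pixelated into large blocks.

Shapes are reduced to large square blocks; fine edges and outlines are lost — a downscale-then-upscale (mosaic) effect.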